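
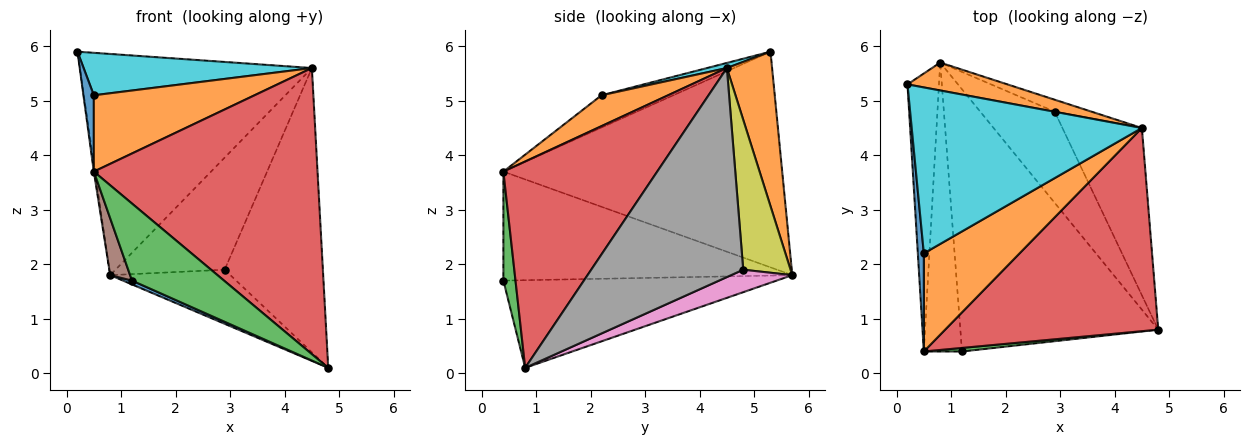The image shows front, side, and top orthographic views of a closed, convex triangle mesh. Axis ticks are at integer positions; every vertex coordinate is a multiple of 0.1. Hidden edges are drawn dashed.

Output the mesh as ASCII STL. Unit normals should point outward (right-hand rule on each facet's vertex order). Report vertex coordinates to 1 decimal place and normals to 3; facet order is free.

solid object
 facet normal -0.405 -0.013 -0.914
  outer loop
   vertex 0.8 5.7 1.8
   vertex 4.8 0.8 0.1
   vertex 1.2 0.4 1.7
  endloop
 endfacet
 facet normal 0.190 0.974 0.123
  outer loop
   vertex 4.5 4.5 5.6
   vertex 0.8 5.7 1.8
   vertex 0.2 5.3 5.9
  endloop
 endfacet
 facet normal 0.130 -0.990 0.046
  outer loop
   vertex 0.5 0.4 3.7
   vertex 1.2 0.4 1.7
   vertex 4.8 0.8 0.1
  endloop
 endfacet
 facet normal 0.489 -0.711 0.505
  outer loop
   vertex 0.5 0.4 3.7
   vertex 4.8 0.8 0.1
   vertex 4.5 4.5 5.6
  endloop
 endfacet
 facet normal -0.990 0.004 -0.144
  outer loop
   vertex 0.5 0.4 3.7
   vertex 0.2 5.3 5.9
   vertex 0.8 5.7 1.8
  endloop
 endfacet
 facet normal -0.942 -0.065 -0.330
  outer loop
   vertex 0.5 0.4 3.7
   vertex 0.8 5.7 1.8
   vertex 1.2 0.4 1.7
  endloop
 endfacet
 facet normal 0.251 0.494 -0.832
  outer loop
   vertex 2.9 4.8 1.9
   vertex 4.8 0.8 0.1
   vertex 0.8 5.7 1.8
  endloop
 endfacet
 facet normal 0.800 0.517 -0.304
  outer loop
   vertex 2.9 4.8 1.9
   vertex 4.5 4.5 5.6
   vertex 4.8 0.8 0.1
  endloop
 endfacet
 facet normal 0.396 0.913 -0.097
  outer loop
   vertex 2.9 4.8 1.9
   vertex 0.8 5.7 1.8
   vertex 4.5 4.5 5.6
  endloop
 endfacet
 facet normal 0.021 -0.248 0.969
  outer loop
   vertex 0.5 2.2 5.1
   vertex 4.5 4.5 5.6
   vertex 0.2 5.3 5.9
  endloop
 endfacet
 facet normal -0.973 -0.141 0.181
  outer loop
   vertex 0.5 2.2 5.1
   vertex 0.2 5.3 5.9
   vertex 0.5 0.4 3.7
  endloop
 endfacet
 facet normal 0.246 -0.595 0.765
  outer loop
   vertex 0.5 2.2 5.1
   vertex 0.5 0.4 3.7
   vertex 4.5 4.5 5.6
  endloop
 endfacet
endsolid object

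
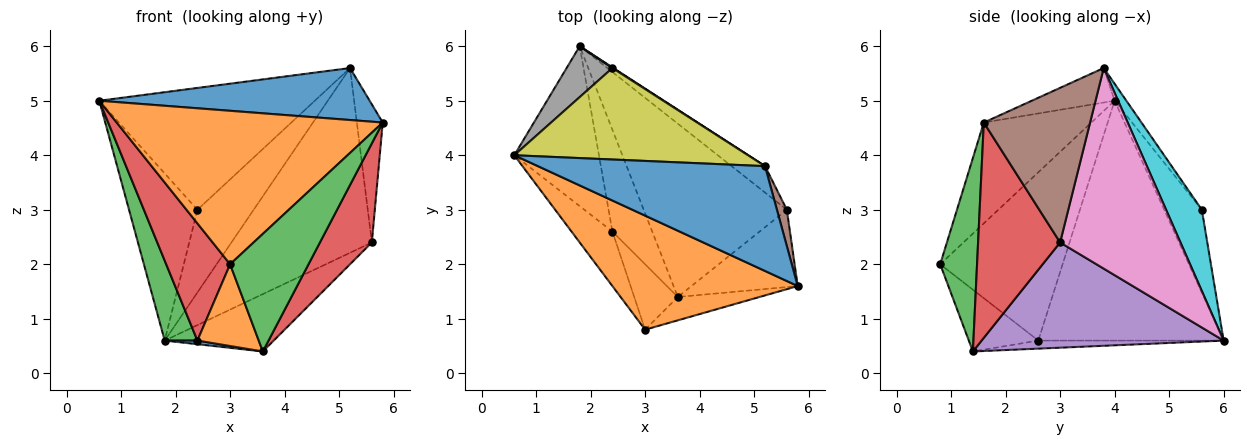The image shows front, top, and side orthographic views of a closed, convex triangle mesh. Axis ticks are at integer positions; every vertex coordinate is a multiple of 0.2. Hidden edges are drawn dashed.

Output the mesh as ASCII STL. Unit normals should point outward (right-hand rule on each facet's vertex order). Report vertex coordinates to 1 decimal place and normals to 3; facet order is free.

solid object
 facet normal -0.135 -0.440 0.888
  outer loop
   vertex 5.2 3.8 5.6
   vertex 0.6 4.0 5.0
   vertex 5.8 1.6 4.6
  endloop
 endfacet
 facet normal -0.309 -0.763 0.567
  outer loop
   vertex 3.0 0.8 2.0
   vertex 5.8 1.6 4.6
   vertex 0.6 4.0 5.0
  endloop
 endfacet
 facet normal 0.419 -0.891 -0.177
  outer loop
   vertex 3.0 0.8 2.0
   vertex 3.6 1.4 0.4
   vertex 5.8 1.6 4.6
  endloop
 endfacet
 facet normal 0.780 -0.494 -0.385
  outer loop
   vertex 5.6 3.0 2.4
   vertex 5.8 1.6 4.6
   vertex 3.6 1.4 0.4
  endloop
 endfacet
 facet normal 0.572 0.258 -0.778
  outer loop
   vertex 5.6 3.0 2.4
   vertex 3.6 1.4 0.4
   vertex 1.8 6.0 0.6
  endloop
 endfacet
 facet normal 0.970 0.236 0.062
  outer loop
   vertex 5.6 3.0 2.4
   vertex 5.2 3.8 5.6
   vertex 5.8 1.6 4.6
  endloop
 endfacet
 facet normal 0.647 0.755 -0.108
  outer loop
   vertex 5.6 3.0 2.4
   vertex 1.8 6.0 0.6
   vertex 5.2 3.8 5.6
  endloop
 endfacet
 facet normal -0.466 0.846 0.258
  outer loop
   vertex 2.4 5.6 3.0
   vertex 1.8 6.0 0.6
   vertex 0.6 4.0 5.0
  endloop
 endfacet
 facet normal -0.044 0.799 0.600
  outer loop
   vertex 2.4 5.6 3.0
   vertex 0.6 4.0 5.0
   vertex 5.2 3.8 5.6
  endloop
 endfacet
 facet normal 0.536 0.844 0.007
  outer loop
   vertex 2.4 5.6 3.0
   vertex 5.2 3.8 5.6
   vertex 1.8 6.0 0.6
  endloop
 endfacet
 facet normal -0.198 -0.035 -0.980
  outer loop
   vertex 2.4 2.6 0.6
   vertex 1.8 6.0 0.6
   vertex 3.6 1.4 0.4
  endloop
 endfacet
 facet normal -0.663 -0.585 -0.468
  outer loop
   vertex 2.4 2.6 0.6
   vertex 3.6 1.4 0.4
   vertex 3.0 0.8 2.0
  endloop
 endfacet
 facet normal -0.930 -0.164 -0.328
  outer loop
   vertex 2.4 2.6 0.6
   vertex 0.6 4.0 5.0
   vertex 1.8 6.0 0.6
  endloop
 endfacet
 facet normal -0.867 -0.453 -0.210
  outer loop
   vertex 2.4 2.6 0.6
   vertex 3.0 0.8 2.0
   vertex 0.6 4.0 5.0
  endloop
 endfacet
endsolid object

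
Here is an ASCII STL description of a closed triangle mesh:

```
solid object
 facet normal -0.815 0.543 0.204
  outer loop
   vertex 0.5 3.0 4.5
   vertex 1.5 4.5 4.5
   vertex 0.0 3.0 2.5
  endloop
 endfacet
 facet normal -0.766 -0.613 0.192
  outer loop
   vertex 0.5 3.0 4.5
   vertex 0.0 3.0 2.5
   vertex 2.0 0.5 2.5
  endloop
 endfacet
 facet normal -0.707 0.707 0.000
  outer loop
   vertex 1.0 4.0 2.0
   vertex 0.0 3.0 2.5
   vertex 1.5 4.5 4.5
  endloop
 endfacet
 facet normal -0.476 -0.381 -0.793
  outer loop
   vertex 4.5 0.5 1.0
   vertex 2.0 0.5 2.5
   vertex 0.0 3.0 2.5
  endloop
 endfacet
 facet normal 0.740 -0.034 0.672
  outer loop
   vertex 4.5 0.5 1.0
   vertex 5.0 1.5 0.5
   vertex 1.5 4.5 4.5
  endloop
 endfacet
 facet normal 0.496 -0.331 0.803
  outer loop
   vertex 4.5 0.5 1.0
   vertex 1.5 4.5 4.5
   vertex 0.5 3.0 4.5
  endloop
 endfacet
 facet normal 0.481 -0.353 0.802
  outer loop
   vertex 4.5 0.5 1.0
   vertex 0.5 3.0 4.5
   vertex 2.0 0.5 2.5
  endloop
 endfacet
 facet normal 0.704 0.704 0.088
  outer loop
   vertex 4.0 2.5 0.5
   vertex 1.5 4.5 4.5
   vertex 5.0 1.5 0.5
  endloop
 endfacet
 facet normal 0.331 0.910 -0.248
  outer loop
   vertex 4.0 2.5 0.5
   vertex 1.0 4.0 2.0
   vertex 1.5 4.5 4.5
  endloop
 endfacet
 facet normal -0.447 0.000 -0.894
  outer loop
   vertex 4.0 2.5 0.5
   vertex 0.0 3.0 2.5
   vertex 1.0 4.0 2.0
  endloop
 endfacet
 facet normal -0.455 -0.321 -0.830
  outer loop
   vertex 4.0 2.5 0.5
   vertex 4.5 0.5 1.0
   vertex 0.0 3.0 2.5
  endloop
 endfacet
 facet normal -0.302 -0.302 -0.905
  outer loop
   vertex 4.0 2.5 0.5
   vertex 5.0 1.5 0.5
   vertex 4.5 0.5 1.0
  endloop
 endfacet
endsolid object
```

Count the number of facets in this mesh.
12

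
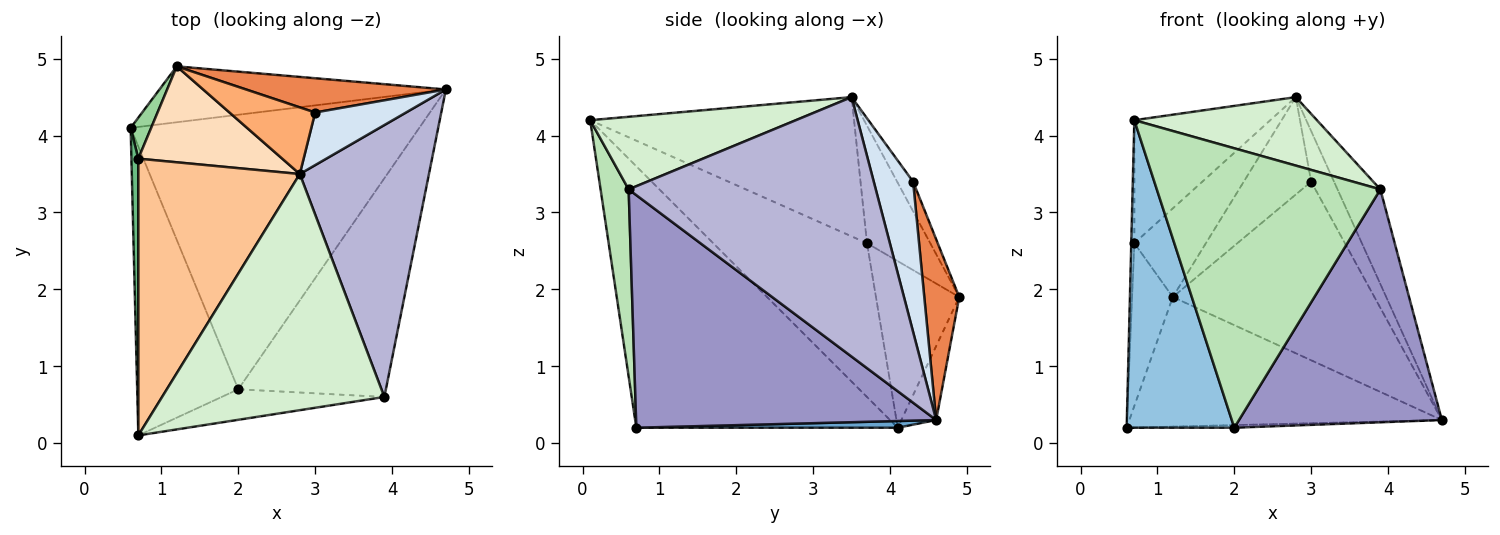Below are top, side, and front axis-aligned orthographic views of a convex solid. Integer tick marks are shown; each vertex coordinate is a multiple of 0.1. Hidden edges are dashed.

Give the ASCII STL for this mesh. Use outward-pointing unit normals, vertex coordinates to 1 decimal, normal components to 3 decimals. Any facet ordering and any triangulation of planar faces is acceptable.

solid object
 facet normal 0.023 0.010 -1.000
  outer loop
   vertex 2.0 0.7 0.2
   vertex 0.6 4.1 0.2
   vertex 4.7 4.6 0.3
  endloop
 endfacet
 facet normal -0.871 -0.359 -0.337
  outer loop
   vertex 2.0 0.7 0.2
   vertex 0.7 0.1 4.2
   vertex 0.6 4.1 0.2
  endloop
 endfacet
 facet normal -0.102 0.913 -0.394
  outer loop
   vertex 1.2 4.9 1.9
   vertex 4.7 4.6 0.3
   vertex 0.6 4.1 0.2
  endloop
 endfacet
 facet normal 0.766 0.445 0.463
  outer loop
   vertex 3.0 4.3 3.4
   vertex 2.8 3.5 4.5
   vertex 4.7 4.6 0.3
  endloop
 endfacet
 facet normal 0.168 0.968 0.186
  outer loop
   vertex 3.0 4.3 3.4
   vertex 4.7 4.6 0.3
   vertex 1.2 4.9 1.9
  endloop
 endfacet
 facet normal -0.192 0.810 0.554
  outer loop
   vertex 3.0 4.3 3.4
   vertex 1.2 4.9 1.9
   vertex 2.8 3.5 4.5
  endloop
 endfacet
 facet normal -0.619 0.319 0.718
  outer loop
   vertex 0.7 3.7 2.6
   vertex 0.7 0.1 4.2
   vertex 2.8 3.5 4.5
  endloop
 endfacet
 facet normal -0.515 0.582 0.630
  outer loop
   vertex 0.7 3.7 2.6
   vertex 2.8 3.5 4.5
   vertex 1.2 4.9 1.9
  endloop
 endfacet
 facet normal -0.999 0.020 0.045
  outer loop
   vertex 0.7 3.7 2.6
   vertex 0.6 4.1 0.2
   vertex 0.7 0.1 4.2
  endloop
 endfacet
 facet normal -0.893 0.436 0.110
  outer loop
   vertex 0.7 3.7 2.6
   vertex 1.2 4.9 1.9
   vertex 0.6 4.1 0.2
  endloop
 endfacet
 facet normal 0.124 -0.986 -0.108
  outer loop
   vertex 3.9 0.6 3.3
   vertex 0.7 0.1 4.2
   vertex 2.0 0.7 0.2
  endloop
 endfacet
 facet normal 0.299 -0.266 0.916
  outer loop
   vertex 3.9 0.6 3.3
   vertex 2.8 3.5 4.5
   vertex 0.7 0.1 4.2
  endloop
 endfacet
 facet normal 0.733 -0.496 -0.465
  outer loop
   vertex 3.9 0.6 3.3
   vertex 2.0 0.7 0.2
   vertex 4.7 4.6 0.3
  endloop
 endfacet
 facet normal 0.885 0.153 0.440
  outer loop
   vertex 3.9 0.6 3.3
   vertex 4.7 4.6 0.3
   vertex 2.8 3.5 4.5
  endloop
 endfacet
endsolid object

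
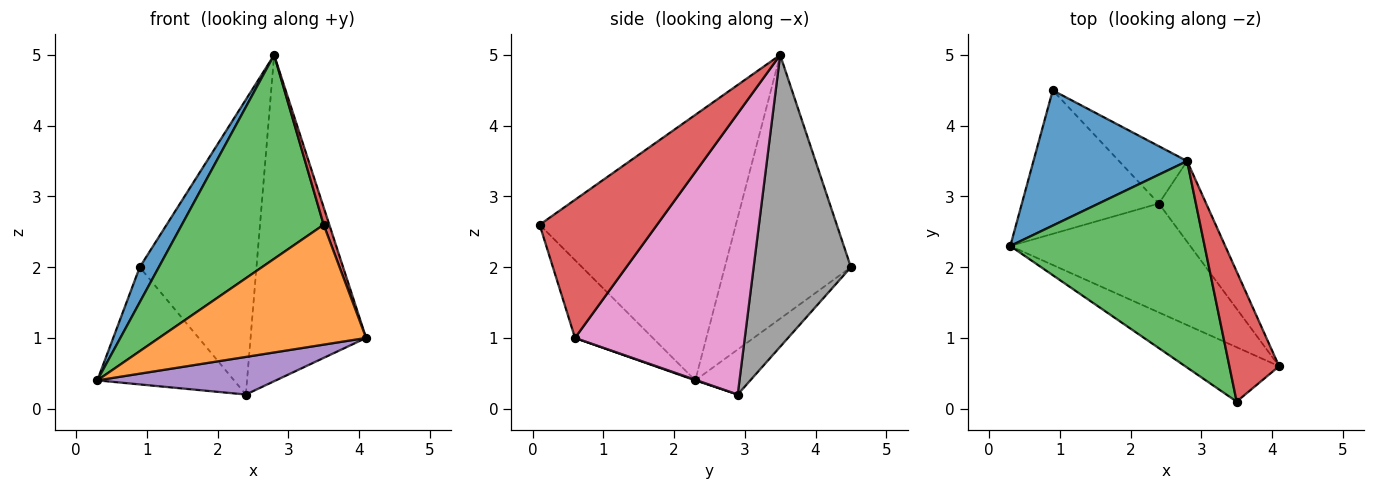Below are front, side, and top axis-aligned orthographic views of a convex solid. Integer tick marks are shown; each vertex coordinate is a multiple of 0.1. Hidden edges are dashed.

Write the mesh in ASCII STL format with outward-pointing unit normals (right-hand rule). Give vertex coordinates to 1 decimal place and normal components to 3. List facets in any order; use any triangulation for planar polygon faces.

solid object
 facet normal -0.857 -0.130 0.499
  outer loop
   vertex 2.8 3.5 5.0
   vertex 0.9 4.5 2.0
   vertex 0.3 2.3 0.4
  endloop
 endfacet
 facet normal -0.324 -0.862 -0.391
  outer loop
   vertex 3.5 0.1 2.6
   vertex 0.3 2.3 0.4
   vertex 4.1 0.6 1.0
  endloop
 endfacet
 facet normal -0.697 -0.504 0.510
  outer loop
   vertex 3.5 0.1 2.6
   vertex 2.8 3.5 5.0
   vertex 0.3 2.3 0.4
  endloop
 endfacet
 facet normal 0.940 -0.045 0.338
  outer loop
   vertex 3.5 0.1 2.6
   vertex 4.1 0.6 1.0
   vertex 2.8 3.5 5.0
  endloop
 endfacet
 facet normal 0.003 -0.326 -0.945
  outer loop
   vertex 2.4 2.9 0.2
   vertex 4.1 0.6 1.0
   vertex 0.3 2.3 0.4
  endloop
 endfacet
 facet normal -0.247 0.613 -0.751
  outer loop
   vertex 2.4 2.9 0.2
   vertex 0.3 2.3 0.4
   vertex 0.9 4.5 2.0
  endloop
 endfacet
 facet normal 0.819 0.557 -0.138
  outer loop
   vertex 2.4 2.9 0.2
   vertex 2.8 3.5 5.0
   vertex 4.1 0.6 1.0
  endloop
 endfacet
 facet normal 0.633 0.760 -0.148
  outer loop
   vertex 2.4 2.9 0.2
   vertex 0.9 4.5 2.0
   vertex 2.8 3.5 5.0
  endloop
 endfacet
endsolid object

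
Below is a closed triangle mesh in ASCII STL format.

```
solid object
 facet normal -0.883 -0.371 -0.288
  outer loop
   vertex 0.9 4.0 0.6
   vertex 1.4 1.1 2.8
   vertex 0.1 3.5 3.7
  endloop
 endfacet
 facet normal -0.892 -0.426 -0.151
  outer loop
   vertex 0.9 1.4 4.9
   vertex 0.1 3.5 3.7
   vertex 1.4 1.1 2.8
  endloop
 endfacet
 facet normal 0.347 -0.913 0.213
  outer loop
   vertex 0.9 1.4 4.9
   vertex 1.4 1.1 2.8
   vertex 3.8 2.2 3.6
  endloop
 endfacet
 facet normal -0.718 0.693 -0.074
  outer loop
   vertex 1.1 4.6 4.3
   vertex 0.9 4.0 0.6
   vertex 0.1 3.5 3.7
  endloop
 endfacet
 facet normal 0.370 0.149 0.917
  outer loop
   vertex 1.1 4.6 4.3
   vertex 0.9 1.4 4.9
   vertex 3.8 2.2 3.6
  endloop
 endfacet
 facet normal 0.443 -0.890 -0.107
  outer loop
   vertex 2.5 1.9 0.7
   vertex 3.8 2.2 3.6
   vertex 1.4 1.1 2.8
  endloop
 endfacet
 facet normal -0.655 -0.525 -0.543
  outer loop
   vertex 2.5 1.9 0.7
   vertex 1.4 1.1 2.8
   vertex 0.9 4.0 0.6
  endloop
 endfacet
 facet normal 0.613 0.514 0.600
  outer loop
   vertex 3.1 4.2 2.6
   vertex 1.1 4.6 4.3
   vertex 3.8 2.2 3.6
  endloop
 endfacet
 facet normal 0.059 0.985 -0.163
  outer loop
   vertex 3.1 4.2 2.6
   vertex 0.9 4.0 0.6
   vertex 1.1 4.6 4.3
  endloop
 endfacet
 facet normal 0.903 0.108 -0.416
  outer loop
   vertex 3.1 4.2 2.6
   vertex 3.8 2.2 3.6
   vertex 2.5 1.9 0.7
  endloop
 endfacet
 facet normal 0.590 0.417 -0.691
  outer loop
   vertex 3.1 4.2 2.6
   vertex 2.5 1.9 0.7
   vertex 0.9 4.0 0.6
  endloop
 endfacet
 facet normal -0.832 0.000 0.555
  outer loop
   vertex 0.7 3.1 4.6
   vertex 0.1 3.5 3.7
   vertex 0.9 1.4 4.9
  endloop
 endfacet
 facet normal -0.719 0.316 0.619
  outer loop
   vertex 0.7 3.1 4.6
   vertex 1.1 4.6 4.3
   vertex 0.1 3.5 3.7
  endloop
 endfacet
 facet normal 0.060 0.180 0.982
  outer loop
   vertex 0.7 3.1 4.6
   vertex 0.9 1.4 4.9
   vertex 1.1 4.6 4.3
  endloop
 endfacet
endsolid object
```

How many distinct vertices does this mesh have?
9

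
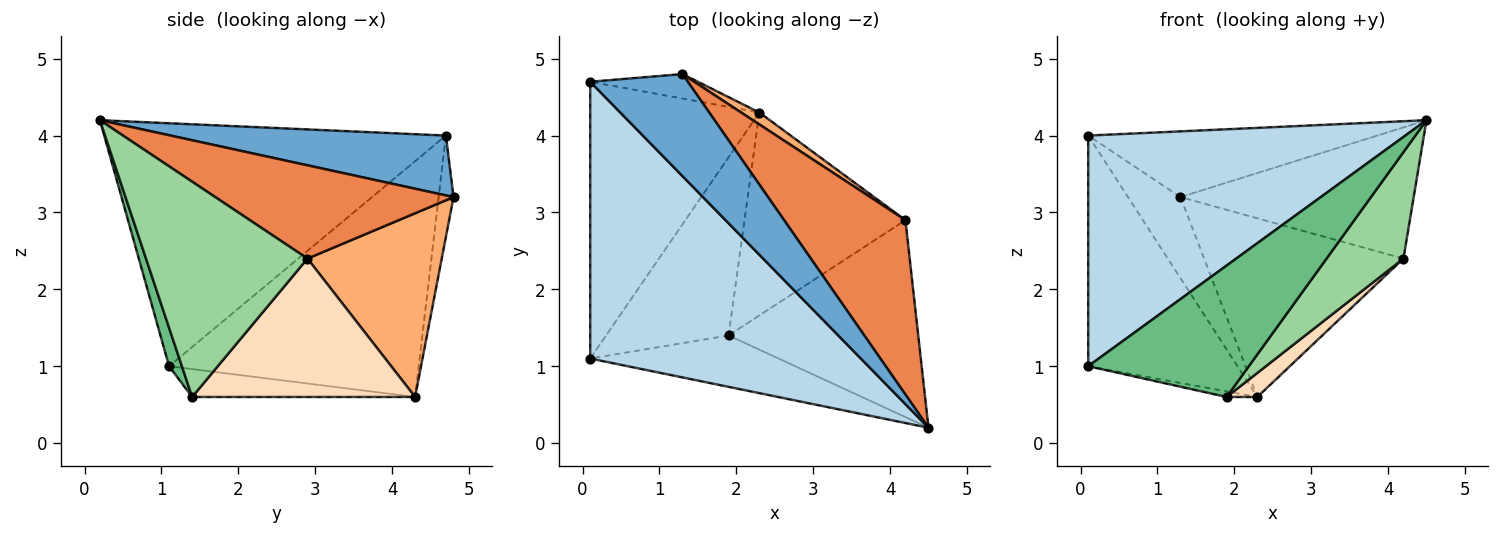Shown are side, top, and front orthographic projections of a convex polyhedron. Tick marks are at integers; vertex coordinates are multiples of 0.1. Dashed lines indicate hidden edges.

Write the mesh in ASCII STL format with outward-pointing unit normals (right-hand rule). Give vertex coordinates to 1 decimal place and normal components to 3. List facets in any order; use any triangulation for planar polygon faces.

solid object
 facet normal 0.458 0.481 0.747
  outer loop
   vertex 1.3 4.8 3.2
   vertex 0.1 4.7 4.0
   vertex 4.5 0.2 4.2
  endloop
 endfacet
 facet normal -0.263 0.924 -0.279
  outer loop
   vertex 1.3 4.8 3.2
   vertex 2.3 4.3 0.6
   vertex 0.1 4.7 4.0
  endloop
 endfacet
 facet normal -0.568 -0.527 0.632
  outer loop
   vertex 0.1 1.1 1.0
   vertex 4.5 0.2 4.2
   vertex 0.1 4.7 4.0
  endloop
 endfacet
 facet normal -0.731 0.437 -0.524
  outer loop
   vertex 0.1 1.1 1.0
   vertex 0.1 4.7 4.0
   vertex 2.3 4.3 0.6
  endloop
 endfacet
 facet normal 0.523 0.512 0.681
  outer loop
   vertex 4.2 2.9 2.4
   vertex 1.3 4.8 3.2
   vertex 4.5 0.2 4.2
  endloop
 endfacet
 facet normal 0.558 0.828 0.055
  outer loop
   vertex 4.2 2.9 2.4
   vertex 2.3 4.3 0.6
   vertex 1.3 4.8 3.2
  endloop
 endfacet
 facet normal -0.222 0.031 -0.975
  outer loop
   vertex 1.9 1.4 0.6
   vertex 0.1 1.1 1.0
   vertex 2.3 4.3 0.6
  endloop
 endfacet
 facet normal 0.649 -0.090 -0.755
  outer loop
   vertex 1.9 1.4 0.6
   vertex 2.3 4.3 0.6
   vertex 4.2 2.9 2.4
  endloop
 endfacet
 facet normal 0.074 -0.929 -0.363
  outer loop
   vertex 1.9 1.4 0.6
   vertex 4.5 0.2 4.2
   vertex 0.1 1.1 1.0
  endloop
 endfacet
 facet normal 0.707 -0.336 -0.622
  outer loop
   vertex 1.9 1.4 0.6
   vertex 4.2 2.9 2.4
   vertex 4.5 0.2 4.2
  endloop
 endfacet
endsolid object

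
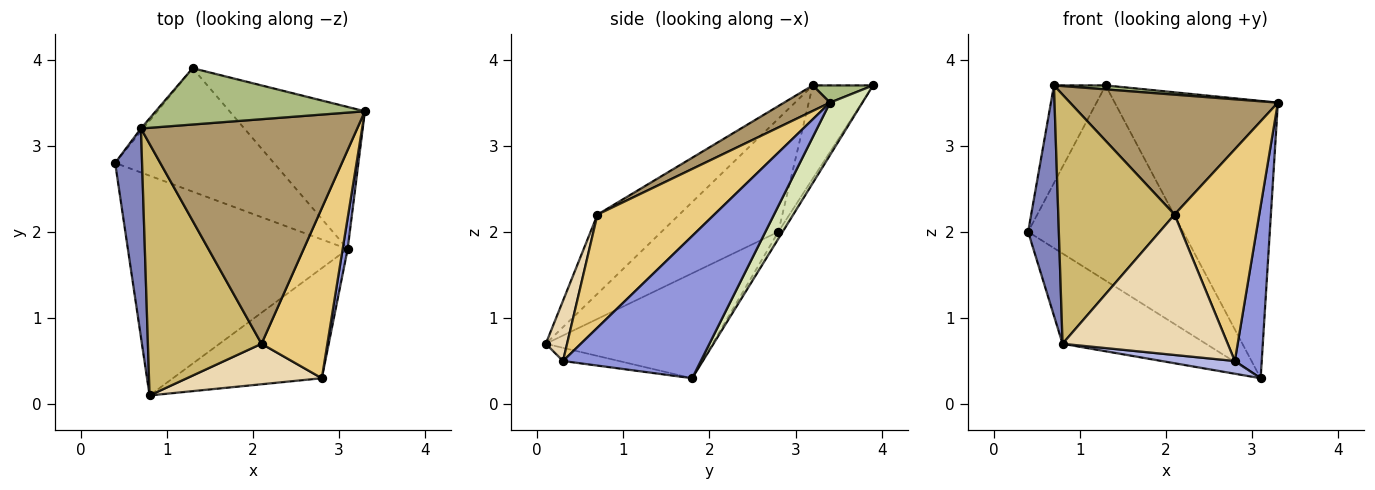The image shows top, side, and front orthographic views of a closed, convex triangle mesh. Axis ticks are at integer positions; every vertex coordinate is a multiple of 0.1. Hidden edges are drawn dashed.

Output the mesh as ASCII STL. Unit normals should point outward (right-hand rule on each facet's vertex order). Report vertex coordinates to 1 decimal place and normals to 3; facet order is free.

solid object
 facet normal -0.404 0.348 -0.846
  outer loop
   vertex 3.1 1.8 0.3
   vertex 0.8 0.1 0.7
   vertex 0.4 2.8 2.0
  endloop
 endfacet
 facet normal -0.942 -0.248 0.225
  outer loop
   vertex 0.7 3.2 3.7
   vertex 0.4 2.8 2.0
   vertex 0.8 0.1 0.7
  endloop
 endfacet
 facet normal 0.981 -0.192 0.034
  outer loop
   vertex 2.8 0.3 0.5
   vertex 3.1 1.8 0.3
   vertex 3.3 3.4 3.5
  endloop
 endfacet
 facet normal -0.088 -0.114 -0.990
  outer loop
   vertex 2.8 0.3 0.5
   vertex 0.8 0.1 0.7
   vertex 3.1 1.8 0.3
  endloop
 endfacet
 facet normal -0.759 0.651 -0.019
  outer loop
   vertex 1.3 3.9 3.7
   vertex 0.4 2.8 2.0
   vertex 0.7 3.2 3.7
  endloop
 endfacet
 facet normal 0.082 -0.070 0.994
  outer loop
   vertex 1.3 3.9 3.7
   vertex 0.7 3.2 3.7
   vertex 3.3 3.4 3.5
  endloop
 endfacet
 facet normal -0.023 0.845 -0.534
  outer loop
   vertex 1.3 3.9 3.7
   vertex 3.1 1.8 0.3
   vertex 0.4 2.8 2.0
  endloop
 endfacet
 facet normal 0.174 0.876 -0.449
  outer loop
   vertex 1.3 3.9 3.7
   vertex 3.3 3.4 3.5
   vertex 3.1 1.8 0.3
  endloop
 endfacet
 facet normal 0.104 -0.468 0.877
  outer loop
   vertex 2.1 0.7 2.2
   vertex 3.3 3.4 3.5
   vertex 0.7 3.2 3.7
  endloop
 endfacet
 facet normal -0.444 -0.631 0.637
  outer loop
   vertex 2.1 0.7 2.2
   vertex 0.7 3.2 3.7
   vertex 0.8 0.1 0.7
  endloop
 endfacet
 facet normal 0.732 -0.531 0.426
  outer loop
   vertex 2.1 0.7 2.2
   vertex 2.8 0.3 0.5
   vertex 3.3 3.4 3.5
  endloop
 endfacet
 facet normal 0.123 -0.954 0.275
  outer loop
   vertex 2.1 0.7 2.2
   vertex 0.8 0.1 0.7
   vertex 2.8 0.3 0.5
  endloop
 endfacet
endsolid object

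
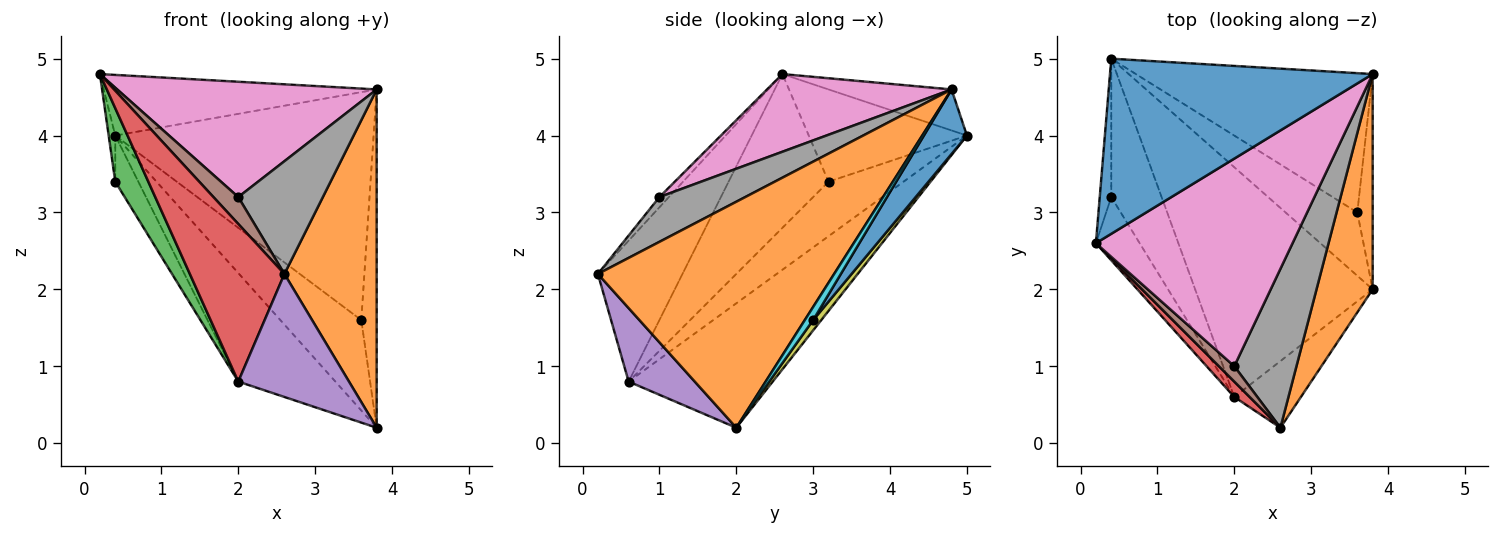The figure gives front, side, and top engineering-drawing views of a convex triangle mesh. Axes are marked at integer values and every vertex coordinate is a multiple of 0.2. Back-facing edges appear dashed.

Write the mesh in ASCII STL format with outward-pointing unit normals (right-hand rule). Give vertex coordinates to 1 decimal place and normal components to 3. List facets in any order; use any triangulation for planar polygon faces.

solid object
 facet normal -0.146 0.324 0.935
  outer loop
   vertex 3.8 4.8 4.6
   vertex 0.4 5.0 4.0
   vertex 0.2 2.6 4.8
  endloop
 endfacet
 facet normal 0.907 -0.354 0.226
  outer loop
   vertex 3.8 4.8 4.6
   vertex 2.6 0.2 2.2
   vertex 3.8 2.0 0.2
  endloop
 endfacet
 facet normal -0.535 0.361 -0.764
  outer loop
   vertex 2.0 0.6 0.8
   vertex 0.4 5.0 4.0
   vertex 3.8 2.0 0.2
  endloop
 endfacet
 facet normal -0.665 -0.743 0.073
  outer loop
   vertex 2.0 0.6 0.8
   vertex 2.6 0.2 2.2
   vertex 0.2 2.6 4.8
  endloop
 endfacet
 facet normal 0.465 -0.778 -0.422
  outer loop
   vertex 2.0 0.6 0.8
   vertex 3.8 2.0 0.2
   vertex 2.6 0.2 2.2
  endloop
 endfacet
 facet normal -0.314 -0.824 0.471
  outer loop
   vertex 2.0 1.0 3.2
   vertex 0.2 2.6 4.8
   vertex 2.6 0.2 2.2
  endloop
 endfacet
 facet normal 0.326 -0.459 0.826
  outer loop
   vertex 2.0 1.0 3.2
   vertex 3.8 4.8 4.6
   vertex 0.2 2.6 4.8
  endloop
 endfacet
 facet normal 0.507 -0.499 0.703
  outer loop
   vertex 2.0 1.0 3.2
   vertex 2.6 0.2 2.2
   vertex 3.8 4.8 4.6
  endloop
 endfacet
 facet normal 0.082 0.816 -0.572
  outer loop
   vertex 3.6 3.0 1.6
   vertex 3.8 2.0 0.2
   vertex 0.4 5.0 4.0
  endloop
 endfacet
 facet normal 0.418 0.766 -0.488
  outer loop
   vertex 3.6 3.0 1.6
   vertex 3.8 4.8 4.6
   vertex 3.8 2.0 0.2
  endloop
 endfacet
 facet normal 0.141 0.845 -0.516
  outer loop
   vertex 3.6 3.0 1.6
   vertex 0.4 5.0 4.0
   vertex 3.8 4.8 4.6
  endloop
 endfacet
 facet normal -0.991 0.041 -0.124
  outer loop
   vertex 0.4 3.2 3.4
   vertex 0.2 2.6 4.8
   vertex 0.4 5.0 4.0
  endloop
 endfacet
 facet normal -0.917 -0.303 -0.261
  outer loop
   vertex 0.4 3.2 3.4
   vertex 2.0 0.6 0.8
   vertex 0.2 2.6 4.8
  endloop
 endfacet
 facet normal -0.717 0.221 -0.662
  outer loop
   vertex 0.4 3.2 3.4
   vertex 0.4 5.0 4.0
   vertex 2.0 0.6 0.8
  endloop
 endfacet
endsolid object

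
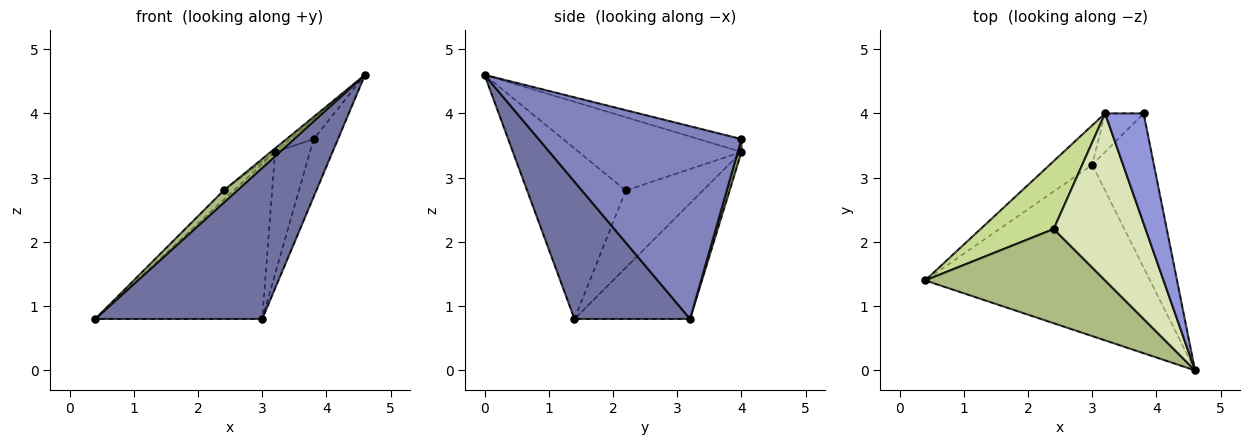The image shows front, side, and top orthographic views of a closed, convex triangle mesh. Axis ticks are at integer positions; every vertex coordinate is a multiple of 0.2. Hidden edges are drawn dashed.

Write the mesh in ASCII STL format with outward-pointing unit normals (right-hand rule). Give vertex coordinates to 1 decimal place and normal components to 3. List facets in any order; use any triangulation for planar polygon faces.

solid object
 facet normal 0.416 -0.601 -0.682
  outer loop
   vertex 3.0 3.2 0.8
   vertex 4.6 0.0 4.6
   vertex 0.4 1.4 0.8
  endloop
 endfacet
 facet normal 0.946 0.114 -0.303
  outer loop
   vertex 3.0 3.2 0.8
   vertex 3.8 4.0 3.6
   vertex 4.6 0.0 4.6
  endloop
 endfacet
 facet normal -0.312 0.171 0.935
  outer loop
   vertex 3.2 4.0 3.4
   vertex 4.6 0.0 4.6
   vertex 3.8 4.0 3.6
  endloop
 endfacet
 facet normal -0.557 0.805 -0.205
  outer loop
   vertex 3.2 4.0 3.4
   vertex 3.0 3.2 0.8
   vertex 0.4 1.4 0.8
  endloop
 endfacet
 facet normal 0.100 0.949 -0.300
  outer loop
   vertex 3.2 4.0 3.4
   vertex 3.8 4.0 3.6
   vertex 3.0 3.2 0.8
  endloop
 endfacet
 facet normal -0.685 -0.094 0.723
  outer loop
   vertex 2.4 2.2 2.8
   vertex 0.4 1.4 0.8
   vertex 4.6 0.0 4.6
  endloop
 endfacet
 facet normal -0.722 0.093 0.685
  outer loop
   vertex 2.4 2.2 2.8
   vertex 3.2 4.0 3.4
   vertex 0.4 1.4 0.8
  endloop
 endfacet
 facet normal -0.623 0.016 0.782
  outer loop
   vertex 2.4 2.2 2.8
   vertex 4.6 0.0 4.6
   vertex 3.2 4.0 3.4
  endloop
 endfacet
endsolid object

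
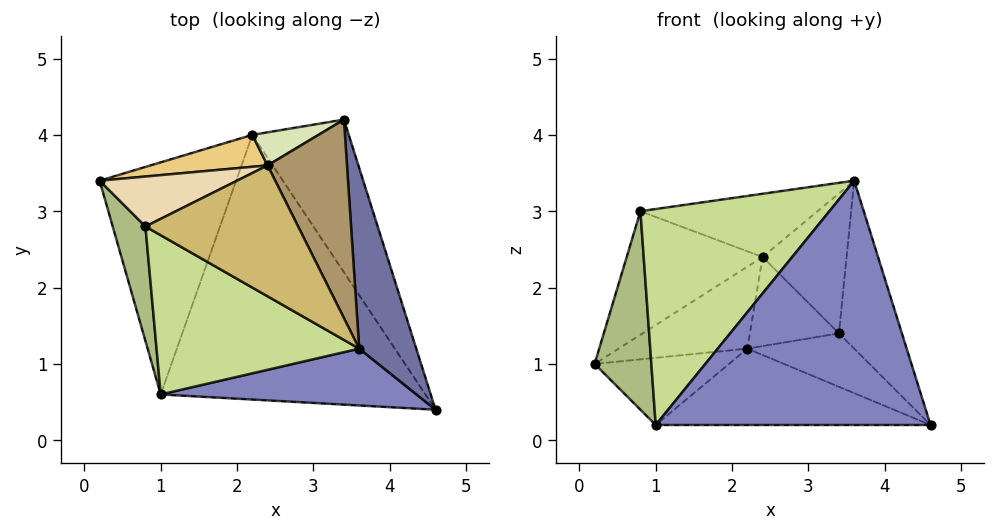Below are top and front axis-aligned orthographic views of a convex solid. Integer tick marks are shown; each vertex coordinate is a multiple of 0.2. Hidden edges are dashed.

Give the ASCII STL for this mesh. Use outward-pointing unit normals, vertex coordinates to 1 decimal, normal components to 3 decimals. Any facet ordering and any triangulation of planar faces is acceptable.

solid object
 facet normal 0.945 0.223 0.240
  outer loop
   vertex 3.6 1.2 3.4
   vertex 4.6 0.4 0.2
   vertex 3.4 4.2 1.4
  endloop
 endfacet
 facet normal -0.054 -0.973 0.226
  outer loop
   vertex 1.0 0.6 0.2
   vertex 4.6 0.4 0.2
   vertex 3.6 1.2 3.4
  endloop
 endfacet
 facet normal 0.102 0.329 -0.939
  outer loop
   vertex 2.2 4.0 1.2
   vertex 3.4 4.2 1.4
   vertex 4.6 0.4 0.2
  endloop
 endfacet
 facet normal 0.013 0.278 -0.960
  outer loop
   vertex 2.2 4.0 1.2
   vertex 1.0 0.6 0.2
   vertex 0.2 3.4 1.0
  endloop
 endfacet
 facet normal 0.015 0.277 -0.961
  outer loop
   vertex 2.2 4.0 1.2
   vertex 4.6 0.4 0.2
   vertex 1.0 0.6 0.2
  endloop
 endfacet
 facet normal -0.930 -0.318 0.184
  outer loop
   vertex 0.8 2.8 3.0
   vertex 0.2 3.4 1.0
   vertex 1.0 0.6 0.2
  endloop
 endfacet
 facet normal -0.478 -0.707 0.521
  outer loop
   vertex 0.8 2.8 3.0
   vertex 1.0 0.6 0.2
   vertex 3.6 1.2 3.4
  endloop
 endfacet
 facet normal -0.210 0.917 0.340
  outer loop
   vertex 2.4 3.6 2.4
   vertex 3.4 4.2 1.4
   vertex 2.2 4.0 1.2
  endloop
 endfacet
 facet normal 0.426 0.521 0.739
  outer loop
   vertex 2.4 3.6 2.4
   vertex 3.6 1.2 3.4
   vertex 3.4 4.2 1.4
  endloop
 endfacet
 facet normal 0.119 0.432 0.894
  outer loop
   vertex 2.4 3.6 2.4
   vertex 0.8 2.8 3.0
   vertex 3.6 1.2 3.4
  endloop
 endfacet
 facet normal -0.301 0.888 0.346
  outer loop
   vertex 2.4 3.6 2.4
   vertex 2.2 4.0 1.2
   vertex 0.2 3.4 1.0
  endloop
 endfacet
 facet normal -0.307 0.882 0.357
  outer loop
   vertex 2.4 3.6 2.4
   vertex 0.2 3.4 1.0
   vertex 0.8 2.8 3.0
  endloop
 endfacet
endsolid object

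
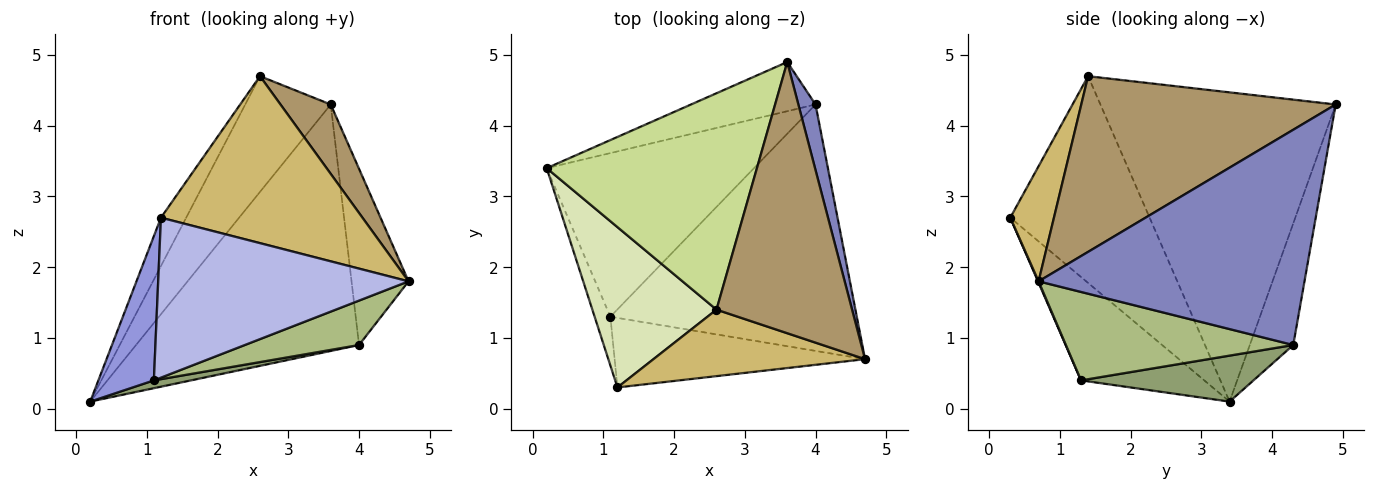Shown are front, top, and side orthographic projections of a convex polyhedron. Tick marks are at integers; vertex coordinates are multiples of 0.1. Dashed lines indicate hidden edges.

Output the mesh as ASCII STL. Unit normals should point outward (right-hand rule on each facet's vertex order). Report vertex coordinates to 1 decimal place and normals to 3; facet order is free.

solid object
 facet normal -0.188 0.963 -0.192
  outer loop
   vertex 4.0 4.3 0.9
   vertex 0.2 3.4 0.1
   vertex 3.6 4.9 4.3
  endloop
 endfacet
 facet normal 0.975 0.209 0.078
  outer loop
   vertex 4.0 4.3 0.9
   vertex 3.6 4.9 4.3
   vertex 4.7 0.7 1.8
  endloop
 endfacet
 facet normal -0.903 -0.407 -0.138
  outer loop
   vertex 1.1 1.3 0.4
   vertex 1.2 0.3 2.7
   vertex 0.2 3.4 0.1
  endloop
 endfacet
 facet normal 0.002 -0.917 -0.399
  outer loop
   vertex 1.1 1.3 0.4
   vertex 4.7 0.7 1.8
   vertex 1.2 0.3 2.7
  endloop
 endfacet
 facet normal 0.216 -0.047 -0.975
  outer loop
   vertex 1.1 1.3 0.4
   vertex 0.2 3.4 0.1
   vertex 4.0 4.3 0.9
  endloop
 endfacet
 facet normal 0.333 -0.167 -0.928
  outer loop
   vertex 1.1 1.3 0.4
   vertex 4.0 4.3 0.9
   vertex 4.7 0.7 1.8
  endloop
 endfacet
 facet normal -0.792 0.288 0.538
  outer loop
   vertex 2.6 1.4 4.7
   vertex 3.6 4.9 4.3
   vertex 0.2 3.4 0.1
  endloop
 endfacet
 facet normal -0.847 0.153 0.509
  outer loop
   vertex 2.6 1.4 4.7
   vertex 0.2 3.4 0.1
   vertex 1.2 0.3 2.7
  endloop
 endfacet
 facet normal 0.782 -0.154 0.604
  outer loop
   vertex 2.6 1.4 4.7
   vertex 4.7 0.7 1.8
   vertex 3.6 4.9 4.3
  endloop
 endfacet
 facet normal 0.197 -0.911 0.363
  outer loop
   vertex 2.6 1.4 4.7
   vertex 1.2 0.3 2.7
   vertex 4.7 0.7 1.8
  endloop
 endfacet
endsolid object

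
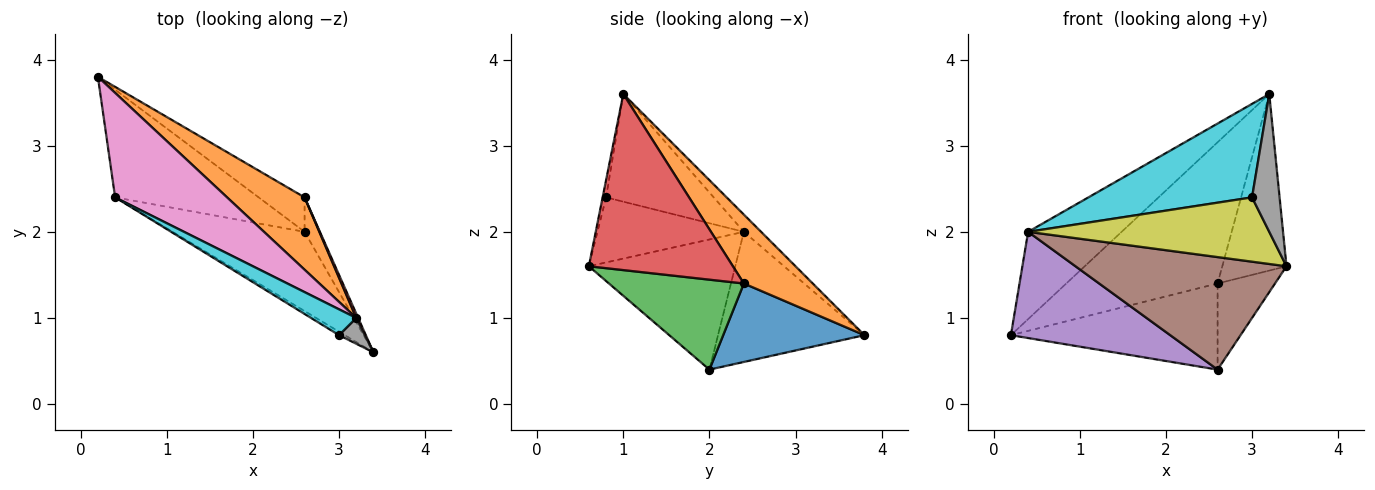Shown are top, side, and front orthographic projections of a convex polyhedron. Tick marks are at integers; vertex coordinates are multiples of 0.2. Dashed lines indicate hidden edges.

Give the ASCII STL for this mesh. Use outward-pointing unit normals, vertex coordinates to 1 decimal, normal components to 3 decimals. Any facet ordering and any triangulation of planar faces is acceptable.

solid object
 facet normal 0.536 0.784 -0.314
  outer loop
   vertex 2.6 2.4 1.4
   vertex 2.6 2.0 0.4
   vertex 0.2 3.8 0.8
  endloop
 endfacet
 facet normal 0.376 0.825 0.423
  outer loop
   vertex 2.6 2.4 1.4
   vertex 0.2 3.8 0.8
   vertex 3.2 1.0 3.6
  endloop
 endfacet
 facet normal 0.909 0.387 -0.155
  outer loop
   vertex 2.6 2.4 1.4
   vertex 3.4 0.6 1.6
   vertex 2.6 2.0 0.4
  endloop
 endfacet
 facet normal 0.913 0.407 0.010
  outer loop
   vertex 2.6 2.4 1.4
   vertex 3.2 1.0 3.6
   vertex 3.4 0.6 1.6
  endloop
 endfacet
 facet normal -0.542 -0.590 -0.598
  outer loop
   vertex 0.4 2.4 2.0
   vertex 0.2 3.8 0.8
   vertex 2.6 2.0 0.4
  endloop
 endfacet
 facet normal -0.493 -0.711 -0.501
  outer loop
   vertex 0.4 2.4 2.0
   vertex 2.6 2.0 0.4
   vertex 3.4 0.6 1.6
  endloop
 endfacet
 facet normal -0.117 0.637 0.762
  outer loop
   vertex 0.4 2.4 2.0
   vertex 3.2 1.0 3.6
   vertex 0.2 3.8 0.8
  endloop
 endfacet
 facet normal -0.122 -0.976 0.183
  outer loop
   vertex 3.0 0.8 2.4
   vertex 3.4 0.6 1.6
   vertex 3.2 1.0 3.6
  endloop
 endfacet
 facet normal -0.518 -0.854 -0.046
  outer loop
   vertex 3.0 0.8 2.4
   vertex 0.4 2.4 2.0
   vertex 3.4 0.6 1.6
  endloop
 endfacet
 facet normal -0.536 -0.814 0.225
  outer loop
   vertex 3.0 0.8 2.4
   vertex 3.2 1.0 3.6
   vertex 0.4 2.4 2.0
  endloop
 endfacet
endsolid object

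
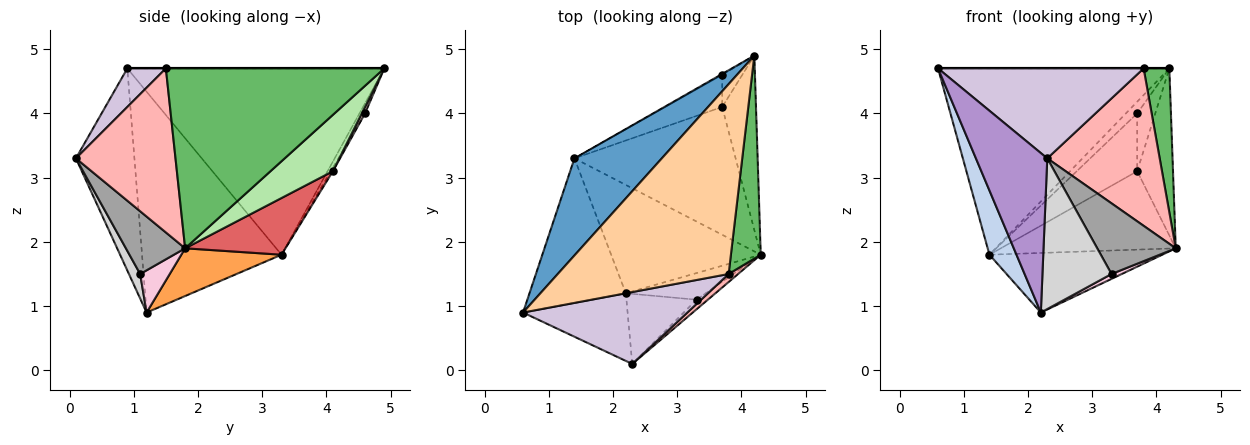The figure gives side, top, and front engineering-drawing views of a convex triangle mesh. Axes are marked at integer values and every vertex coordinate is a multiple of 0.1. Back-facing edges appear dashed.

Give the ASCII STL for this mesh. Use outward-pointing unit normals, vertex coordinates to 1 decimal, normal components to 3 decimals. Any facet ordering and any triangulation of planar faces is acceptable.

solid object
 facet normal -0.702 0.632 0.329
  outer loop
   vertex 1.4 3.3 1.8
   vertex 0.6 0.9 4.7
   vertex 4.2 4.9 4.7
  endloop
 endfacet
 facet normal -0.902 -0.175 -0.394
  outer loop
   vertex 1.4 3.3 1.8
   vertex 2.2 1.2 0.9
   vertex 0.6 0.9 4.7
  endloop
 endfacet
 facet normal 0.269 0.464 -0.844
  outer loop
   vertex 1.4 3.3 1.8
   vertex 4.3 1.8 1.9
   vertex 2.2 1.2 0.9
  endloop
 endfacet
 facet normal 0.000 0.000 1.000
  outer loop
   vertex 3.8 1.5 4.7
   vertex 4.2 4.9 4.7
   vertex 0.6 0.9 4.7
  endloop
 endfacet
 facet normal 0.980 -0.115 0.163
  outer loop
   vertex 3.8 1.5 4.7
   vertex 4.3 1.8 1.9
   vertex 4.2 4.9 4.7
  endloop
 endfacet
 facet normal 0.770 0.441 -0.461
  outer loop
   vertex 3.7 4.1 3.1
   vertex 4.2 4.9 4.7
   vertex 4.3 1.8 1.9
  endloop
 endfacet
 facet normal 0.287 0.501 -0.816
  outer loop
   vertex 3.7 4.1 3.1
   vertex 4.3 1.8 1.9
   vertex 1.4 3.3 1.8
  endloop
 endfacet
 facet normal 0.663 -0.748 0.038
  outer loop
   vertex 2.3 0.1 3.3
   vertex 4.3 1.8 1.9
   vertex 3.8 1.5 4.7
  endloop
 endfacet
 facet normal -0.602 -0.735 -0.312
  outer loop
   vertex 2.3 0.1 3.3
   vertex 0.6 0.9 4.7
   vertex 2.2 1.2 0.9
  endloop
 endfacet
 facet normal 0.145 -0.773 0.618
  outer loop
   vertex 2.3 0.1 3.3
   vertex 3.8 1.5 4.7
   vertex 0.6 0.9 4.7
  endloop
 endfacet
 facet normal -0.439 0.896 -0.070
  outer loop
   vertex 3.7 4.6 4.0
   vertex 1.4 3.3 1.8
   vertex 4.2 4.9 4.7
  endloop
 endfacet
 facet normal 0.154 0.864 -0.480
  outer loop
   vertex 3.7 4.6 4.0
   vertex 4.2 4.9 4.7
   vertex 3.7 4.1 3.1
  endloop
 endfacet
 facet normal -0.030 0.874 -0.485
  outer loop
   vertex 3.7 4.6 4.0
   vertex 3.7 4.1 3.1
   vertex 1.4 3.3 1.8
  endloop
 endfacet
 facet normal 0.461 -0.160 -0.873
  outer loop
   vertex 3.3 1.1 1.5
   vertex 2.2 1.2 0.9
   vertex 4.3 1.8 1.9
  endloop
 endfacet
 facet normal 0.599 -0.794 -0.108
  outer loop
   vertex 3.3 1.1 1.5
   vertex 4.3 1.8 1.9
   vertex 2.3 0.1 3.3
  endloop
 endfacet
 facet normal 0.146 -0.897 -0.417
  outer loop
   vertex 3.3 1.1 1.5
   vertex 2.3 0.1 3.3
   vertex 2.2 1.2 0.9
  endloop
 endfacet
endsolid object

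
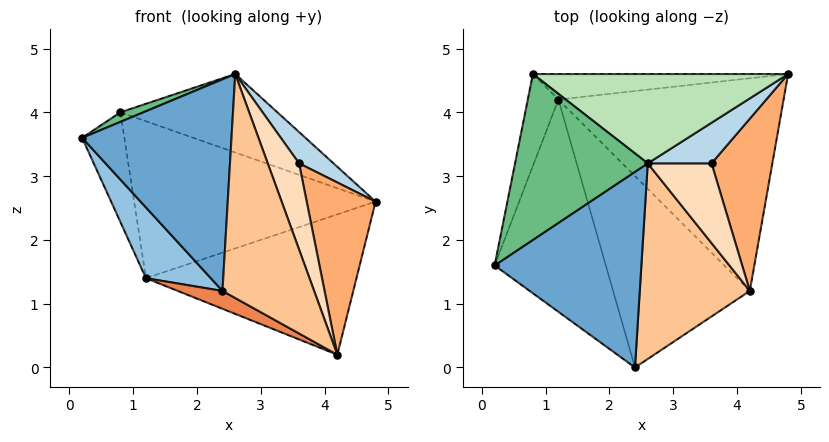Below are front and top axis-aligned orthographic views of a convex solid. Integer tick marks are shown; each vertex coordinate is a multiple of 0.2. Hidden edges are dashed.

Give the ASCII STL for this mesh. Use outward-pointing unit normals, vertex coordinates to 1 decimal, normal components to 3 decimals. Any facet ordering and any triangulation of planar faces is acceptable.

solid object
 facet normal 0.202 -0.719 0.665
  outer loop
   vertex 2.6 3.2 4.6
   vertex 0.2 1.6 3.6
   vertex 2.4 0.0 1.2
  endloop
 endfacet
 facet normal -0.784 -0.196 -0.588
  outer loop
   vertex 1.2 4.2 1.4
   vertex 2.4 0.0 1.2
   vertex 0.2 1.6 3.6
  endloop
 endfacet
 facet normal 0.743 -0.409 0.530
  outer loop
   vertex 3.6 3.2 3.2
   vertex 4.8 4.6 2.6
   vertex 2.6 3.2 4.6
  endloop
 endfacet
 facet normal 0.212 0.538 -0.816
  outer loop
   vertex 4.2 1.2 0.2
   vertex 1.2 4.2 1.4
   vertex 4.8 4.6 2.6
  endloop
 endfacet
 facet normal -0.441 -0.083 -0.894
  outer loop
   vertex 4.2 1.2 0.2
   vertex 2.4 0.0 1.2
   vertex 1.2 4.2 1.4
  endloop
 endfacet
 facet normal 0.762 -0.457 0.457
  outer loop
   vertex 4.2 1.2 0.2
   vertex 4.8 4.6 2.6
   vertex 3.6 3.2 3.2
  endloop
 endfacet
 facet normal 0.655 -0.569 0.497
  outer loop
   vertex 4.2 1.2 0.2
   vertex 2.6 3.2 4.6
   vertex 2.4 0.0 1.2
  endloop
 endfacet
 facet normal 0.689 -0.532 0.492
  outer loop
   vertex 4.2 1.2 0.2
   vertex 3.6 3.2 3.2
   vertex 2.6 3.2 4.6
  endloop
 endfacet
 facet normal -0.353 -0.054 0.934
  outer loop
   vertex 0.8 4.6 4.0
   vertex 0.2 1.6 3.6
   vertex 2.6 3.2 4.6
  endloop
 endfacet
 facet normal -0.959 0.216 -0.181
  outer loop
   vertex 0.8 4.6 4.0
   vertex 1.2 4.2 1.4
   vertex 0.2 1.6 3.6
  endloop
 endfacet
 facet normal 0.254 0.638 0.727
  outer loop
   vertex 0.8 4.6 4.0
   vertex 2.6 3.2 4.6
   vertex 4.8 4.6 2.6
  endloop
 endfacet
 facet normal -0.056 0.985 -0.160
  outer loop
   vertex 0.8 4.6 4.0
   vertex 4.8 4.6 2.6
   vertex 1.2 4.2 1.4
  endloop
 endfacet
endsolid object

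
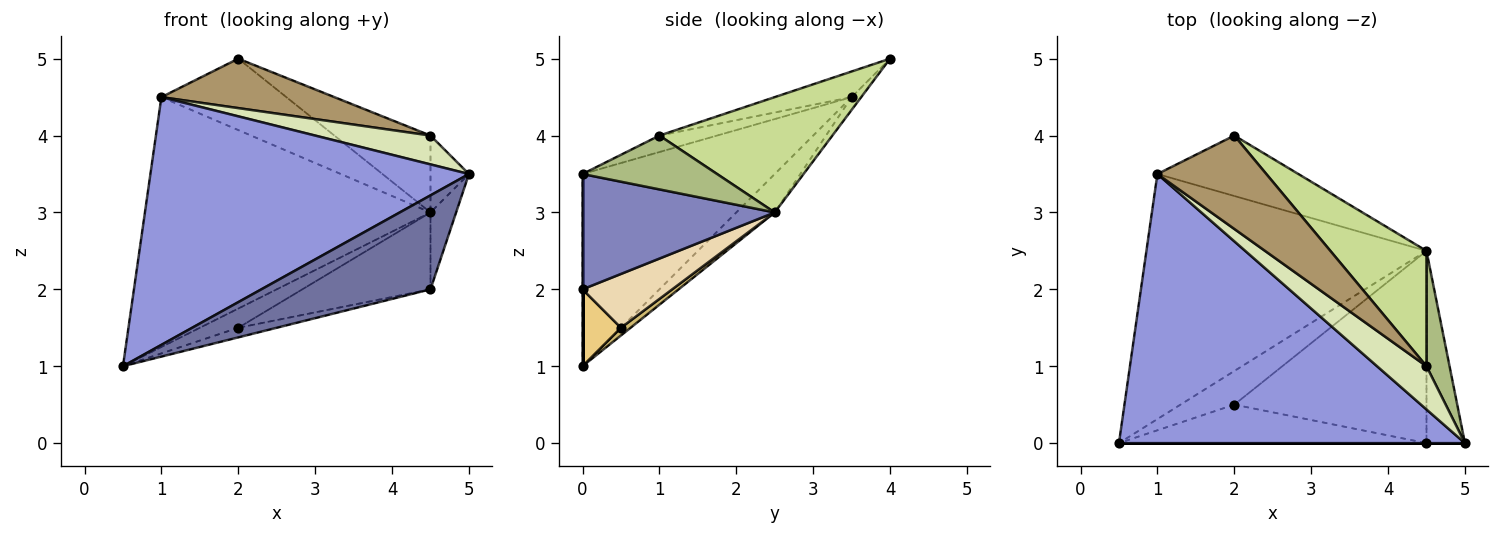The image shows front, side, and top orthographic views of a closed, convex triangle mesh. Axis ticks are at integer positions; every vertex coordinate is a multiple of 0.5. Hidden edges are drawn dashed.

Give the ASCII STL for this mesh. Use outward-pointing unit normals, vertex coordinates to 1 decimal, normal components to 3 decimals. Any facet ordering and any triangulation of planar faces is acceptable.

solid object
 facet normal 0.000 -1.000 0.000
  outer loop
   vertex 4.5 0.0 2.0
   vertex 5.0 0.0 3.5
   vertex 0.5 0.0 1.0
  endloop
 endfacet
 facet normal 0.941 0.125 -0.314
  outer loop
   vertex 4.5 0.0 2.0
   vertex 4.5 2.5 3.0
   vertex 5.0 0.0 3.5
  endloop
 endfacet
 facet normal -0.378 -0.627 0.681
  outer loop
   vertex 1.0 3.5 4.5
   vertex 0.5 0.0 1.0
   vertex 5.0 0.0 3.5
  endloop
 endfacet
 facet normal -0.096 0.711 -0.697
  outer loop
   vertex 1.0 3.5 4.5
   vertex 4.5 2.5 3.0
   vertex 0.5 0.0 1.0
  endloop
 endfacet
 facet normal -0.059 0.762 -0.645
  outer loop
   vertex 1.0 3.5 4.5
   vertex 2.0 4.0 5.0
   vertex 4.5 2.5 3.0
  endloop
 endfacet
 facet normal 0.889 0.254 0.381
  outer loop
   vertex 4.5 1.0 4.0
   vertex 5.0 0.0 3.5
   vertex 4.5 2.5 3.0
  endloop
 endfacet
 facet normal 0.707 0.393 0.589
  outer loop
   vertex 4.5 1.0 4.0
   vertex 4.5 2.5 3.0
   vertex 2.0 4.0 5.0
  endloop
 endfacet
 facet normal -0.267 -0.535 0.802
  outer loop
   vertex 4.5 1.0 4.0
   vertex 1.0 3.5 4.5
   vertex 5.0 0.0 3.5
  endloop
 endfacet
 facet normal -0.204 -0.458 0.865
  outer loop
   vertex 4.5 1.0 4.0
   vertex 2.0 4.0 5.0
   vertex 1.0 3.5 4.5
  endloop
 endfacet
 facet normal 0.123 0.492 -0.862
  outer loop
   vertex 2.0 0.5 1.5
   vertex 0.5 0.0 1.0
   vertex 4.5 2.5 3.0
  endloop
 endfacet
 facet normal 0.236 0.236 -0.943
  outer loop
   vertex 2.0 0.5 1.5
   vertex 4.5 0.0 2.0
   vertex 0.5 0.0 1.0
  endloop
 endfacet
 facet normal 0.252 0.359 -0.899
  outer loop
   vertex 2.0 0.5 1.5
   vertex 4.5 2.5 3.0
   vertex 4.5 0.0 2.0
  endloop
 endfacet
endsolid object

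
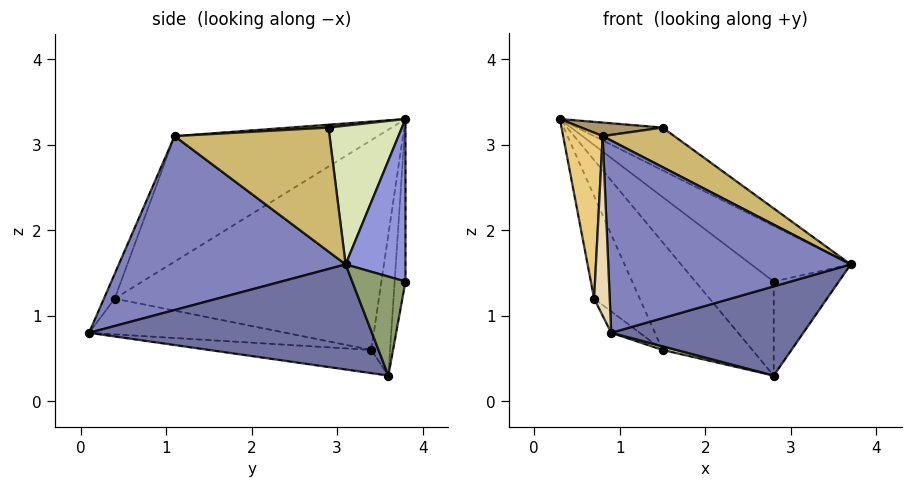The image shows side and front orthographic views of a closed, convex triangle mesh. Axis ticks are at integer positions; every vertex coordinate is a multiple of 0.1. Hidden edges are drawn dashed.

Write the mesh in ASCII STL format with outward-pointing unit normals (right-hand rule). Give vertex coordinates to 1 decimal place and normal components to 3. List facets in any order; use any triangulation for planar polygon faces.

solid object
 facet normal 0.650 -0.441 -0.619
  outer loop
   vertex 2.8 3.6 0.3
   vertex 3.7 3.1 1.6
   vertex 0.9 0.1 0.8
  endloop
 endfacet
 facet normal 0.645 -0.690 0.328
  outer loop
   vertex 0.8 1.1 3.1
   vertex 0.9 0.1 0.8
   vertex 3.7 3.1 1.6
  endloop
 endfacet
 facet normal 0.427 0.709 0.561
  outer loop
   vertex 2.8 3.8 1.4
   vertex 0.3 3.8 3.3
   vertex 3.7 3.1 1.6
  endloop
 endfacet
 facet normal -0.135 0.975 -0.177
  outer loop
   vertex 2.8 3.8 1.4
   vertex 2.8 3.6 0.3
   vertex 0.3 3.8 3.3
  endloop
 endfacet
 facet normal 0.627 0.766 -0.139
  outer loop
   vertex 2.8 3.8 1.4
   vertex 3.7 3.1 1.6
   vertex 2.8 3.6 0.3
  endloop
 endfacet
 facet normal -0.200 0.953 -0.230
  outer loop
   vertex 1.5 3.4 0.6
   vertex 0.3 3.8 3.3
   vertex 2.8 3.6 0.3
  endloop
 endfacet
 facet normal -0.222 -0.019 -0.975
  outer loop
   vertex 1.5 3.4 0.6
   vertex 2.8 3.6 0.3
   vertex 0.9 0.1 0.8
  endloop
 endfacet
 facet normal 0.463 0.539 0.704
  outer loop
   vertex 1.5 2.9 3.2
   vertex 3.7 3.1 1.6
   vertex 0.3 3.8 3.3
  endloop
 endfacet
 facet normal 0.032 -0.068 0.997
  outer loop
   vertex 1.5 2.9 3.2
   vertex 0.3 3.8 3.3
   vertex 0.8 1.1 3.1
  endloop
 endfacet
 facet normal 0.582 -0.269 0.767
  outer loop
   vertex 1.5 2.9 3.2
   vertex 0.8 1.1 3.1
   vertex 3.7 3.1 1.6
  endloop
 endfacet
 facet normal -0.974 -0.189 0.121
  outer loop
   vertex 0.7 0.4 1.2
   vertex 0.8 1.1 3.1
   vertex 0.3 3.8 3.3
  endloop
 endfacet
 facet normal -0.539 -0.781 0.316
  outer loop
   vertex 0.7 0.4 1.2
   vertex 0.9 0.1 0.8
   vertex 0.8 1.1 3.1
  endloop
 endfacet
 facet normal -0.894 0.154 -0.420
  outer loop
   vertex 0.7 0.4 1.2
   vertex 0.3 3.8 3.3
   vertex 1.5 3.4 0.6
  endloop
 endfacet
 facet normal -0.848 0.123 -0.516
  outer loop
   vertex 0.7 0.4 1.2
   vertex 1.5 3.4 0.6
   vertex 0.9 0.1 0.8
  endloop
 endfacet
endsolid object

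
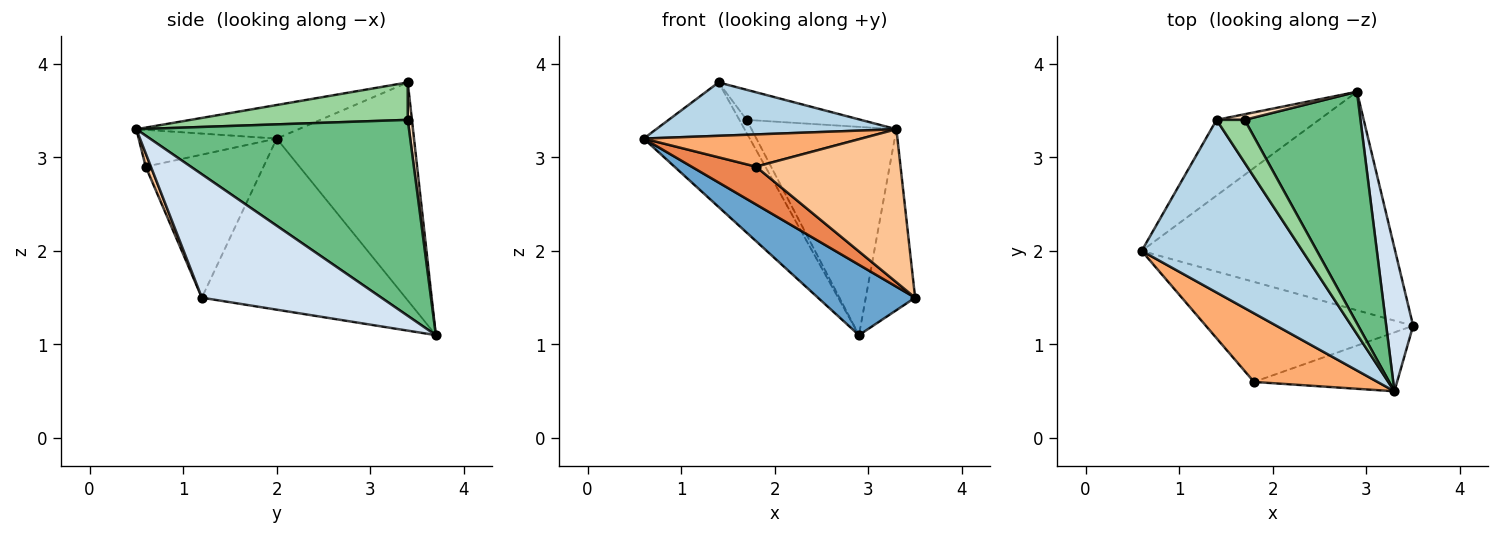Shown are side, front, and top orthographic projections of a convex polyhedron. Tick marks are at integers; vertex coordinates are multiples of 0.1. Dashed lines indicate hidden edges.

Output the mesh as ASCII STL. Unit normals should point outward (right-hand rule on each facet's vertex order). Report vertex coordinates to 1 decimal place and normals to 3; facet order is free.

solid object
 facet normal -0.541 -0.258 -0.801
  outer loop
   vertex 2.9 3.7 1.1
   vertex 3.5 1.2 1.5
   vertex 0.6 2.0 3.2
  endloop
 endfacet
 facet normal -0.742 0.573 -0.348
  outer loop
   vertex 1.4 3.4 3.8
   vertex 2.9 3.7 1.1
   vertex 0.6 2.0 3.2
  endloop
 endfacet
 facet normal -0.196 -0.290 0.937
  outer loop
   vertex 3.3 0.5 3.3
   vertex 1.4 3.4 3.8
   vertex 0.6 2.0 3.2
  endloop
 endfacet
 facet normal 0.944 0.259 0.206
  outer loop
   vertex 3.3 0.5 3.3
   vertex 3.5 1.2 1.5
   vertex 2.9 3.7 1.1
  endloop
 endfacet
 facet normal -0.543 -0.297 -0.786
  outer loop
   vertex 1.8 0.6 2.9
   vertex 0.6 2.0 3.2
   vertex 3.5 1.2 1.5
  endloop
 endfacet
 facet normal -0.260 -0.410 0.874
  outer loop
   vertex 1.8 0.6 2.9
   vertex 3.3 0.5 3.3
   vertex 0.6 2.0 3.2
  endloop
 endfacet
 facet normal 0.034 -0.933 -0.359
  outer loop
   vertex 1.8 0.6 2.9
   vertex 3.5 1.2 1.5
   vertex 3.3 0.5 3.3
  endloop
 endfacet
 facet normal 0.465 0.814 0.349
  outer loop
   vertex 1.7 3.4 3.4
   vertex 2.9 3.7 1.1
   vertex 1.4 3.4 3.8
  endloop
 endfacet
 facet normal 0.783 0.416 0.463
  outer loop
   vertex 1.7 3.4 3.4
   vertex 3.3 0.5 3.3
   vertex 2.9 3.7 1.1
  endloop
 endfacet
 facet normal 0.737 0.388 0.553
  outer loop
   vertex 1.7 3.4 3.4
   vertex 1.4 3.4 3.8
   vertex 3.3 0.5 3.3
  endloop
 endfacet
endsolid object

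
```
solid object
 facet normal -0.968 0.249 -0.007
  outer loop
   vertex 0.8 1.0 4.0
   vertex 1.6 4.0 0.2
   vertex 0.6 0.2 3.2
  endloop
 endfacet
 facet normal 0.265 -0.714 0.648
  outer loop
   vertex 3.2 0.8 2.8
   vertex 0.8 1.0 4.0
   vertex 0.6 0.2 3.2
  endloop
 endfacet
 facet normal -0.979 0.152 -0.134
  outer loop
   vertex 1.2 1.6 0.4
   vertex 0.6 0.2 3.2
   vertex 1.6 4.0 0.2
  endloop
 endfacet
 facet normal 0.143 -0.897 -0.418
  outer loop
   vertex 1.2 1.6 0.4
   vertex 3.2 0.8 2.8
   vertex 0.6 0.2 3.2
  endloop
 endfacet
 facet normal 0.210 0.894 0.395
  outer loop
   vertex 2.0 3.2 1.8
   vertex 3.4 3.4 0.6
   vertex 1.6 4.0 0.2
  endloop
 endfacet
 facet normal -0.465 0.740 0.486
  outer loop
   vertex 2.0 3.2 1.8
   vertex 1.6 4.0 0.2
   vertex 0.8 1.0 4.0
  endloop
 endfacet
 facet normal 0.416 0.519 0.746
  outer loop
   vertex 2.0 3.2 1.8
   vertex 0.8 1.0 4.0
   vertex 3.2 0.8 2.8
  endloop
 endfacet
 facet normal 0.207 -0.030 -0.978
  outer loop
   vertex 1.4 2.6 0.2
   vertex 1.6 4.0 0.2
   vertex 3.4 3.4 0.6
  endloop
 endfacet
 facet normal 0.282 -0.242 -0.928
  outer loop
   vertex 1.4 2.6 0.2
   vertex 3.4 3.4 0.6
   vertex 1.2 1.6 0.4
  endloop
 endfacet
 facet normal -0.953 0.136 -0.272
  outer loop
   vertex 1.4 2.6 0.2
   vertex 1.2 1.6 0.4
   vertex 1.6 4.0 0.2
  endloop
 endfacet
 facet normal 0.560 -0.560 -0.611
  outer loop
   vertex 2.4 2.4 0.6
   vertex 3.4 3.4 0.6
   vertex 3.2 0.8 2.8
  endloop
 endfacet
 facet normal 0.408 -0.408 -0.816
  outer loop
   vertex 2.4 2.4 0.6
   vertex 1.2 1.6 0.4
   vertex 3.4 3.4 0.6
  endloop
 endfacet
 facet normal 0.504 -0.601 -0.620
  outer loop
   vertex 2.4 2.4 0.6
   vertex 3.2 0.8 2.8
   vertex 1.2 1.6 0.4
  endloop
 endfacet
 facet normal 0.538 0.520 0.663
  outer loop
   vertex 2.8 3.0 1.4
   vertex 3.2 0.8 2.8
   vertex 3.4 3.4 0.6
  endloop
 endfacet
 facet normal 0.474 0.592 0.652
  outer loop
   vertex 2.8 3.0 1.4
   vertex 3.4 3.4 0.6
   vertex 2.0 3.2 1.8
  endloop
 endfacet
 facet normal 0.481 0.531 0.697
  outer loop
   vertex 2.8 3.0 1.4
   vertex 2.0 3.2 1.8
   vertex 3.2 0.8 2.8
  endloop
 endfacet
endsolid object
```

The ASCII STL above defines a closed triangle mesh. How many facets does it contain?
16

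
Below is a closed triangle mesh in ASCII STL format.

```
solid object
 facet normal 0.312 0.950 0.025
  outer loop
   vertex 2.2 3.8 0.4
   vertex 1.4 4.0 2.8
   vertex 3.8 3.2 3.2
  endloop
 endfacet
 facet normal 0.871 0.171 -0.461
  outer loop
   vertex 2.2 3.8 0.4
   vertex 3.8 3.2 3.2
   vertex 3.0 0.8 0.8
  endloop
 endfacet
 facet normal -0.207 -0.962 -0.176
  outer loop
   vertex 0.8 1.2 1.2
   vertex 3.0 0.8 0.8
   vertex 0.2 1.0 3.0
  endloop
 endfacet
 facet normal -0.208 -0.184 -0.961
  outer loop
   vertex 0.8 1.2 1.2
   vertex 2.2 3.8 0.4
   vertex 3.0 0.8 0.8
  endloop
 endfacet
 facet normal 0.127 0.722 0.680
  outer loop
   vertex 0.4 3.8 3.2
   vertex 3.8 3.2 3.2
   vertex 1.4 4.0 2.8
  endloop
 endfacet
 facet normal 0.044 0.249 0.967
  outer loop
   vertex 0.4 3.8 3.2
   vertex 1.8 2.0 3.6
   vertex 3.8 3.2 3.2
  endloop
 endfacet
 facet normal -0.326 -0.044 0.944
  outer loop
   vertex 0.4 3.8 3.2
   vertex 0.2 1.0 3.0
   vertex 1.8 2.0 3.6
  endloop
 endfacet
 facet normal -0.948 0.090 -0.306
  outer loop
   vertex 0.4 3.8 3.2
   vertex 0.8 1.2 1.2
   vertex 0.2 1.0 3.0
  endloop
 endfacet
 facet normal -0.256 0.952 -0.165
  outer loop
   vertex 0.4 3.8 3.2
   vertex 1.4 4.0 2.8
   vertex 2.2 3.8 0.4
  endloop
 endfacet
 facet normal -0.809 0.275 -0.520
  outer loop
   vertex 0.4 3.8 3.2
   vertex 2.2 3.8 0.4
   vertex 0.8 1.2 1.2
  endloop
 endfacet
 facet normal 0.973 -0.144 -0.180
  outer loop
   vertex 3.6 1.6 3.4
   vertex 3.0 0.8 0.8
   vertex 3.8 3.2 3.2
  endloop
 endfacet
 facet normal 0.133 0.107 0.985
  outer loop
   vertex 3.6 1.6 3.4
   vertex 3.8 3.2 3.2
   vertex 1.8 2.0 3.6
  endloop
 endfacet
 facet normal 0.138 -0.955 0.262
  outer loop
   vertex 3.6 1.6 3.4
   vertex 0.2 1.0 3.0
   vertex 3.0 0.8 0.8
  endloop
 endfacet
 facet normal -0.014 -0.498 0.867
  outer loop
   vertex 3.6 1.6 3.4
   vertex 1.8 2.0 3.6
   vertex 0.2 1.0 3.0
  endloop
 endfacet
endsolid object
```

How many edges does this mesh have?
21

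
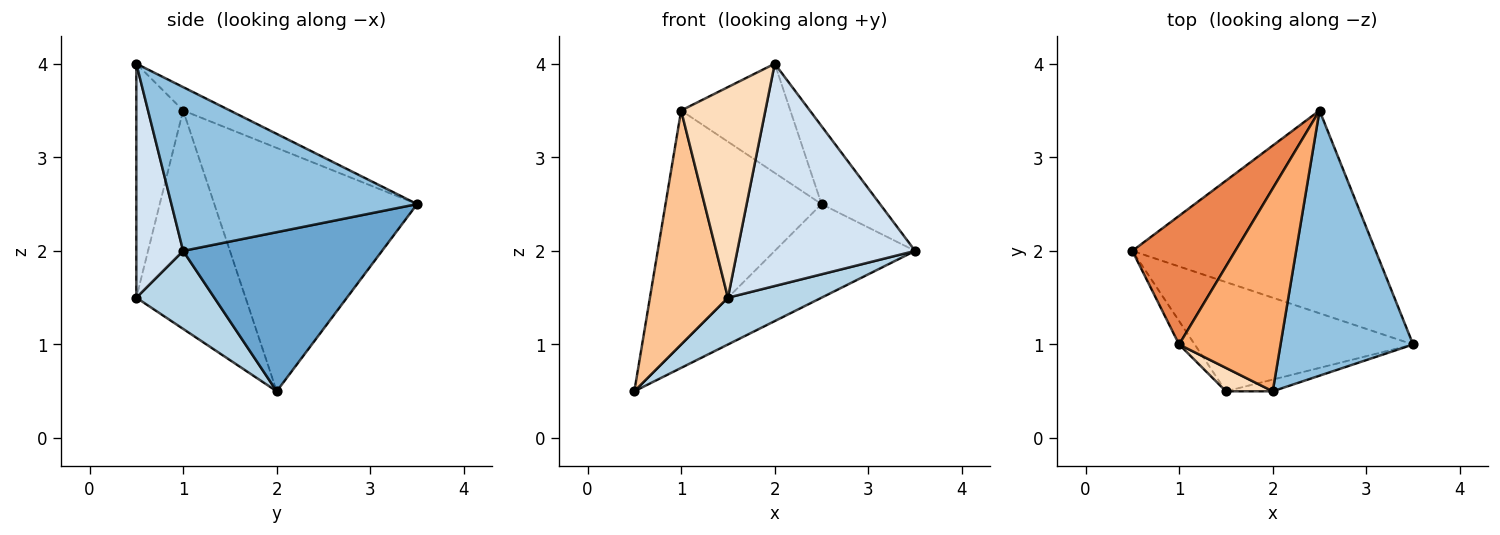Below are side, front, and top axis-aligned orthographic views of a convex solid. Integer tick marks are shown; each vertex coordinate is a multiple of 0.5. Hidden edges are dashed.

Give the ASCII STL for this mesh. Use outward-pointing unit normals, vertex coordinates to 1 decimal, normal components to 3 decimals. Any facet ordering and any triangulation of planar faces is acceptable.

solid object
 facet normal 0.510 0.360 -0.781
  outer loop
   vertex 2.5 3.5 2.5
   vertex 3.5 1.0 2.0
   vertex 0.5 2.0 0.5
  endloop
 endfacet
 facet normal 0.764 0.182 0.619
  outer loop
   vertex 2.0 0.5 4.0
   vertex 3.5 1.0 2.0
   vertex 2.5 3.5 2.5
  endloop
 endfacet
 facet normal 0.312 -0.374 -0.873
  outer loop
   vertex 1.5 0.5 1.5
   vertex 0.5 2.0 0.5
   vertex 3.5 1.0 2.0
  endloop
 endfacet
 facet normal 0.254 -0.966 -0.051
  outer loop
   vertex 1.5 0.5 1.5
   vertex 3.5 1.0 2.0
   vertex 2.0 0.5 4.0
  endloop
 endfacet
 facet normal -0.751 0.578 0.318
  outer loop
   vertex 1.0 1.0 3.5
   vertex 2.5 3.5 2.5
   vertex 0.5 2.0 0.5
  endloop
 endfacet
 facet normal -0.199 0.465 0.863
  outer loop
   vertex 1.0 1.0 3.5
   vertex 2.0 0.5 4.0
   vertex 2.5 3.5 2.5
  endloop
 endfacet
 facet normal -0.812 -0.580 -0.058
  outer loop
   vertex 1.0 1.0 3.5
   vertex 0.5 2.0 0.5
   vertex 1.5 0.5 1.5
  endloop
 endfacet
 facet normal -0.483 -0.870 0.097
  outer loop
   vertex 1.0 1.0 3.5
   vertex 1.5 0.5 1.5
   vertex 2.0 0.5 4.0
  endloop
 endfacet
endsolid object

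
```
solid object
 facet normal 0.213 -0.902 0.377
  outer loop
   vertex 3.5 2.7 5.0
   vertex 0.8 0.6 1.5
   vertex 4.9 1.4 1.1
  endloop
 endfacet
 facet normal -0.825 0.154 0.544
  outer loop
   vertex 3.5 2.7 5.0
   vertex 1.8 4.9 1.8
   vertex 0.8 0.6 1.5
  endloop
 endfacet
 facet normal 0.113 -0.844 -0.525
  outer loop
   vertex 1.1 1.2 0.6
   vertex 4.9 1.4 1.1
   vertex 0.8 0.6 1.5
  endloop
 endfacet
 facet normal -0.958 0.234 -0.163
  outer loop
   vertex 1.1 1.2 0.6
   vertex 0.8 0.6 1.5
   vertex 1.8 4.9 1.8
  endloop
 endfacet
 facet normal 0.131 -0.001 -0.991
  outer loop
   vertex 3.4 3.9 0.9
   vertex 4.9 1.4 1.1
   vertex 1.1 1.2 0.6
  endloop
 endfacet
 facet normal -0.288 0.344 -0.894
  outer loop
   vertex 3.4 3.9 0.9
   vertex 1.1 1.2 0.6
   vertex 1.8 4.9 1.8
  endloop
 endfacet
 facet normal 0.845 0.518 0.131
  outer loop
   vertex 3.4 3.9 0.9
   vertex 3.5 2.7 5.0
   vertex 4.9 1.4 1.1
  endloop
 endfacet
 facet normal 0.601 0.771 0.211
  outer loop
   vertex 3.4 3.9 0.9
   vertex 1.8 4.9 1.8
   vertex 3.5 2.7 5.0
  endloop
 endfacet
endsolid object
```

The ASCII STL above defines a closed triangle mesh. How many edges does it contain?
12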